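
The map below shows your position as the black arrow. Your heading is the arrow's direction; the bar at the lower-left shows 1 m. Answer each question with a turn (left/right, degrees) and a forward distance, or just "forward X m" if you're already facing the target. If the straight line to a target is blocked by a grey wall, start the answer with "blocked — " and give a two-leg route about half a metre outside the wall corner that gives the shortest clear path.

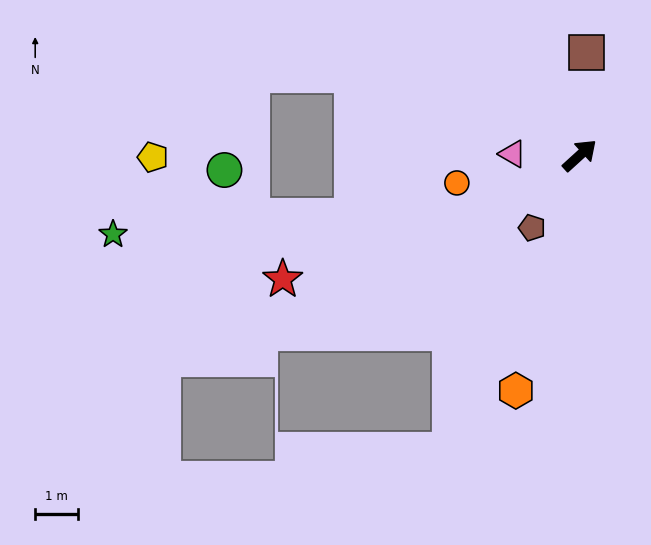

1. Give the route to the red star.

turn left 160°, forward 7.5 m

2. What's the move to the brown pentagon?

turn right 166°, forward 2.0 m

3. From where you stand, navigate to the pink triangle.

turn left 136°, forward 1.6 m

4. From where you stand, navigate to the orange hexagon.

turn right 147°, forward 5.7 m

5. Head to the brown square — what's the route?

turn left 44°, forward 2.4 m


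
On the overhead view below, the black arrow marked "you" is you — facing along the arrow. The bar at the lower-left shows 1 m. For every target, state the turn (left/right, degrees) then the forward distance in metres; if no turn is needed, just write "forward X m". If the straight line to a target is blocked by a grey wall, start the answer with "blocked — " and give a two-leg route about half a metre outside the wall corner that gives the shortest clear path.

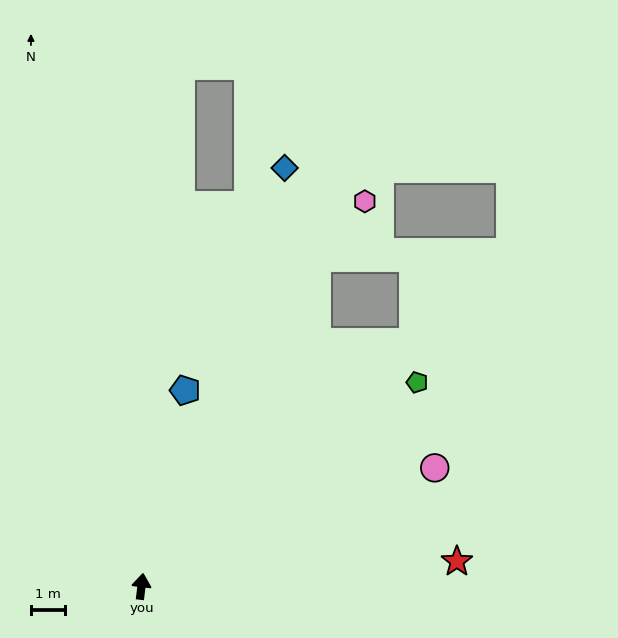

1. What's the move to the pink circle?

turn right 61°, forward 9.4 m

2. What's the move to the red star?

turn right 79°, forward 9.4 m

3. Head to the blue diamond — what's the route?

turn right 12°, forward 13.1 m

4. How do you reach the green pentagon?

turn right 47°, forward 10.2 m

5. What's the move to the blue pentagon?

turn right 6°, forward 6.0 m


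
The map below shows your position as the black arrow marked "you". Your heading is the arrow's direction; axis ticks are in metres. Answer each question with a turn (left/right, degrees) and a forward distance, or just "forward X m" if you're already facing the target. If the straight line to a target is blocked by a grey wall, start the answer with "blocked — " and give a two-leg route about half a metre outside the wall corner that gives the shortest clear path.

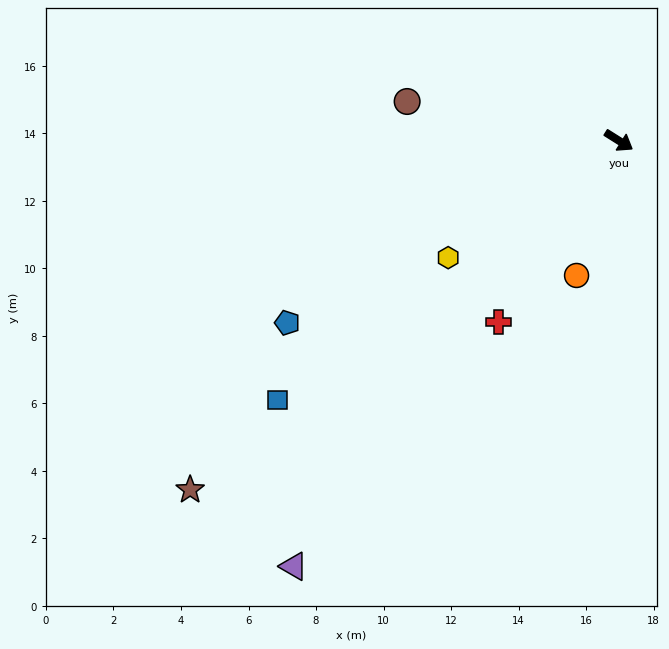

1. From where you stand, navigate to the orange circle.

turn right 75°, forward 4.2 m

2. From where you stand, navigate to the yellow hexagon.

turn right 113°, forward 6.1 m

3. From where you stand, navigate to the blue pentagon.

turn right 119°, forward 11.2 m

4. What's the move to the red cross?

turn right 91°, forward 6.4 m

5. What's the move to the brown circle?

turn right 158°, forward 6.4 m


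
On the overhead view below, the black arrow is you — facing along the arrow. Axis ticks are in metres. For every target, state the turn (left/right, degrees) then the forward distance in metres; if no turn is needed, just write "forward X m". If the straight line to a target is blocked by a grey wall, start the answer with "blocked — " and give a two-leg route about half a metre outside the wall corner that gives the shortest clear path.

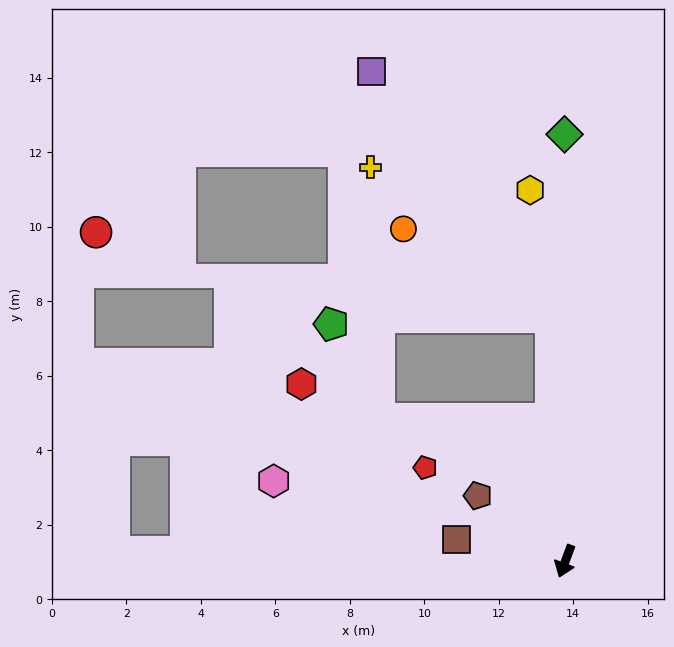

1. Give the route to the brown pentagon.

turn right 106°, forward 2.9 m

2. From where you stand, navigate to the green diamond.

turn right 159°, forward 11.5 m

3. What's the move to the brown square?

turn right 81°, forward 3.0 m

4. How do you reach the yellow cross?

blocked — turn right 156°, forward 6.6 m, then turn left 47°, forward 6.3 m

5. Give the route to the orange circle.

blocked — turn right 156°, forward 6.6 m, then turn left 56°, forward 4.6 m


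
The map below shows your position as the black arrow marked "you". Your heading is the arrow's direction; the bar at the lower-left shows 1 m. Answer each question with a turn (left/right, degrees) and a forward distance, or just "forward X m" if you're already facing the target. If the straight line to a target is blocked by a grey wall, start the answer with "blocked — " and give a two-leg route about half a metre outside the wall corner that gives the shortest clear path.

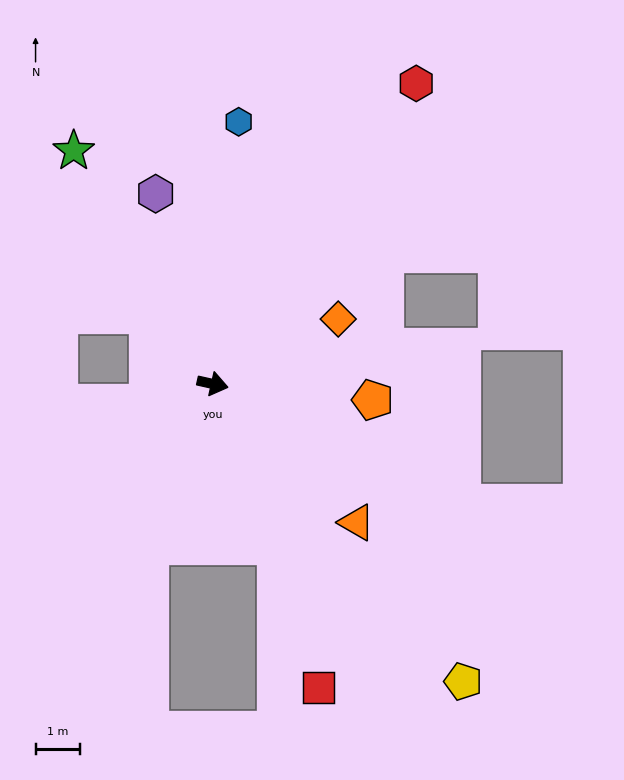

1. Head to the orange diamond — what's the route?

turn left 40°, forward 3.2 m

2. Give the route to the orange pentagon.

turn left 7°, forward 3.6 m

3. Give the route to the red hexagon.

turn left 68°, forward 8.2 m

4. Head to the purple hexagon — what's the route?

turn left 119°, forward 4.5 m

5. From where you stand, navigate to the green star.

turn left 133°, forward 6.1 m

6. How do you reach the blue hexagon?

turn left 97°, forward 5.9 m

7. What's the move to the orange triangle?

turn right 31°, forward 4.5 m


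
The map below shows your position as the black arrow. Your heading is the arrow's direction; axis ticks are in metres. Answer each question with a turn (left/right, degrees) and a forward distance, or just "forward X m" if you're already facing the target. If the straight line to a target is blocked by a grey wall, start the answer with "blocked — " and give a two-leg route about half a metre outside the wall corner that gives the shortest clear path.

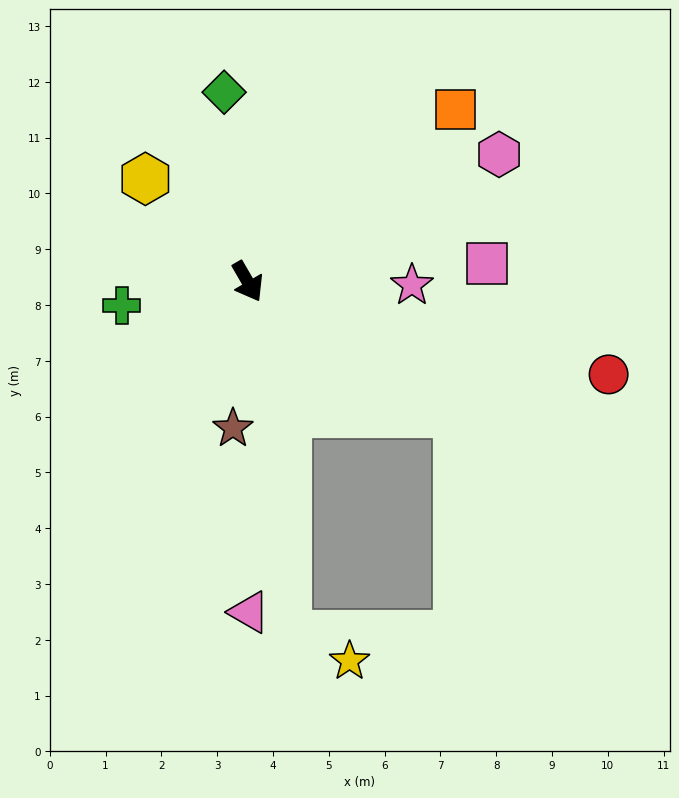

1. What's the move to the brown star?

turn right 36°, forward 2.6 m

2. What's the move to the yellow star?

blocked — turn right 24°, forward 6.4 m, then turn left 60°, forward 1.2 m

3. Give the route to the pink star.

turn left 59°, forward 2.9 m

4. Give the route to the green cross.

turn right 109°, forward 2.3 m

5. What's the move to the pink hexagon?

turn left 87°, forward 5.1 m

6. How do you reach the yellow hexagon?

turn right 165°, forward 2.6 m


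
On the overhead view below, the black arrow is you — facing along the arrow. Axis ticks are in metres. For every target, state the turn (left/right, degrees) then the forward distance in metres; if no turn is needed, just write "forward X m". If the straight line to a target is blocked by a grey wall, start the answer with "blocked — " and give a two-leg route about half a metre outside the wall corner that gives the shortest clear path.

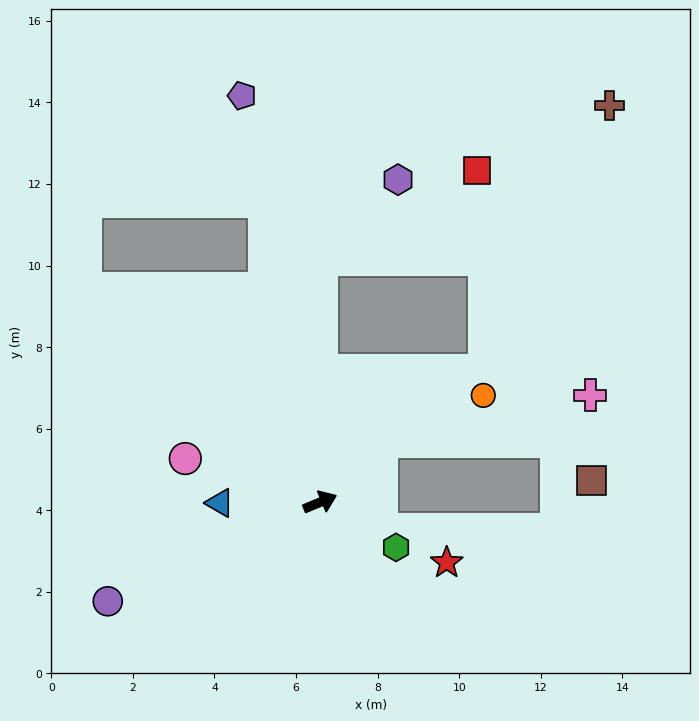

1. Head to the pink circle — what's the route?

turn left 139°, forward 3.5 m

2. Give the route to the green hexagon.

turn right 53°, forward 2.2 m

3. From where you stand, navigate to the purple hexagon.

blocked — turn left 67°, forward 6.0 m, then turn right 44°, forward 2.7 m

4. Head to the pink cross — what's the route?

blocked — turn left 23°, forward 2.1 m, then turn right 33°, forward 5.3 m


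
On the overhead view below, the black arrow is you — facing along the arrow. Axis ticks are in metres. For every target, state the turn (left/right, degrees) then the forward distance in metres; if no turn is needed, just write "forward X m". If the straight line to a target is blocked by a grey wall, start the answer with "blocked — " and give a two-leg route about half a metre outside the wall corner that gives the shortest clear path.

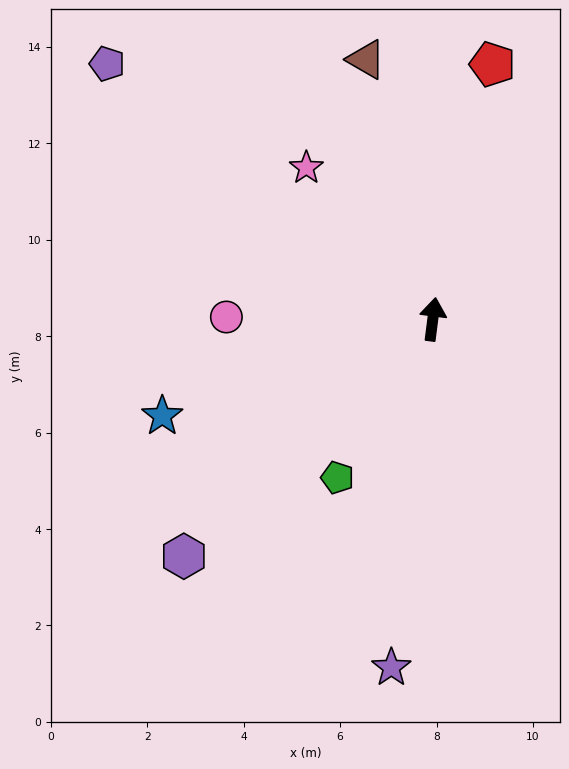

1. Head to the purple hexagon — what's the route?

turn left 141°, forward 7.1 m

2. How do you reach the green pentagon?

turn left 156°, forward 3.8 m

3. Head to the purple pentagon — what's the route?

turn left 59°, forward 8.6 m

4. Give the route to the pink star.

turn left 47°, forward 4.1 m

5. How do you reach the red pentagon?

turn right 6°, forward 5.4 m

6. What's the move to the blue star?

turn left 117°, forward 6.0 m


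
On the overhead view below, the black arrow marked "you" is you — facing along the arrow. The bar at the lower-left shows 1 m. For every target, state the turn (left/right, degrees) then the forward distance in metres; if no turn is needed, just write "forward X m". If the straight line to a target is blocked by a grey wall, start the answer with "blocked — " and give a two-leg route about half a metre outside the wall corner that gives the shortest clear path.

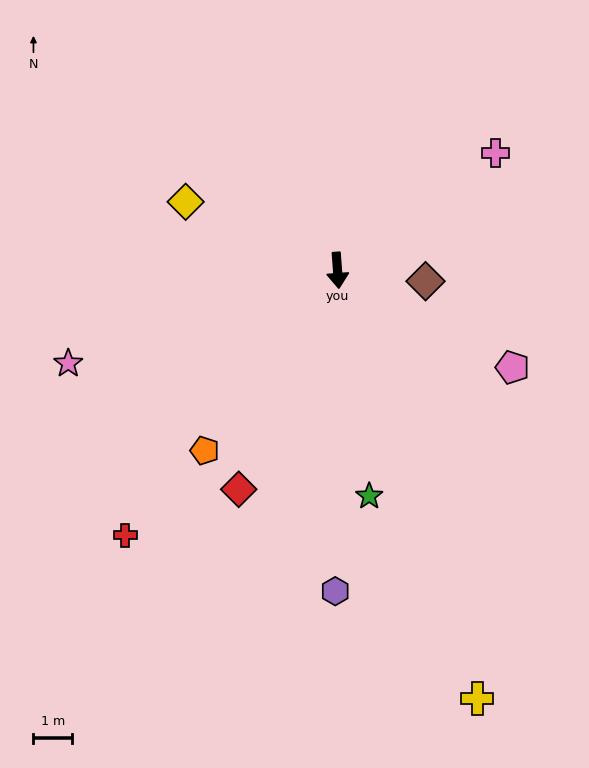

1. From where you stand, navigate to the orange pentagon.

turn right 41°, forward 5.8 m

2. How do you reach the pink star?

turn right 75°, forward 7.3 m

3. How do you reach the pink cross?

turn left 122°, forward 5.1 m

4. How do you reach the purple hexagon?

turn right 5°, forward 8.2 m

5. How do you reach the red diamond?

turn right 28°, forward 6.2 m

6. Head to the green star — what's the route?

turn left 4°, forward 5.9 m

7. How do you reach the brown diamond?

turn left 79°, forward 2.3 m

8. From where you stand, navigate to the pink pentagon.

turn left 57°, forward 5.1 m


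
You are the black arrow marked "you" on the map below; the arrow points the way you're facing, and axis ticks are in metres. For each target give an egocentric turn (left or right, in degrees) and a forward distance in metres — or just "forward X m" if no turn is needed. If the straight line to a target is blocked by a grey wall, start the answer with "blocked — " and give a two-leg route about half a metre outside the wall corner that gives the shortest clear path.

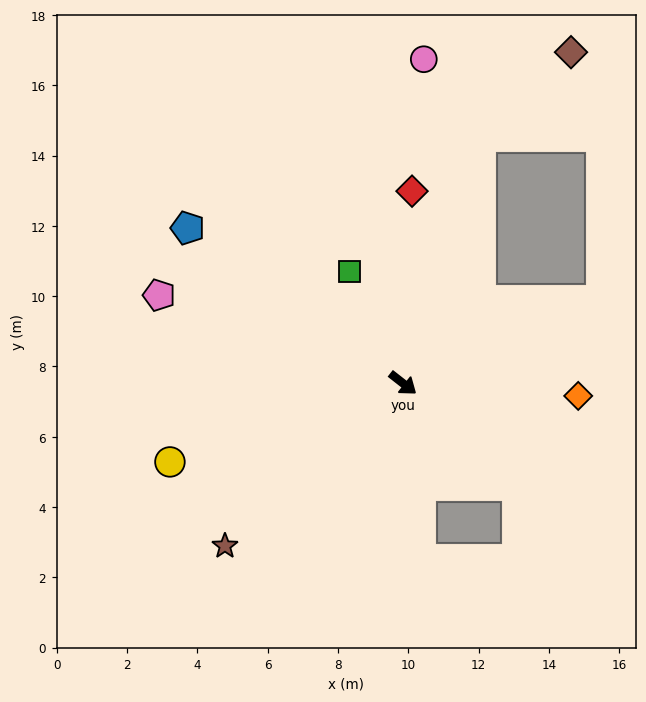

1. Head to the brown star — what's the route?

turn right 100°, forward 6.9 m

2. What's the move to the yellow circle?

turn right 123°, forward 7.0 m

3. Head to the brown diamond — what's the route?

blocked — turn left 110°, forward 7.3 m, then turn right 29°, forward 3.5 m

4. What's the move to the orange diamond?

turn left 34°, forward 5.0 m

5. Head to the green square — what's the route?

turn left 154°, forward 3.5 m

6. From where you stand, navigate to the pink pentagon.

turn right 162°, forward 7.4 m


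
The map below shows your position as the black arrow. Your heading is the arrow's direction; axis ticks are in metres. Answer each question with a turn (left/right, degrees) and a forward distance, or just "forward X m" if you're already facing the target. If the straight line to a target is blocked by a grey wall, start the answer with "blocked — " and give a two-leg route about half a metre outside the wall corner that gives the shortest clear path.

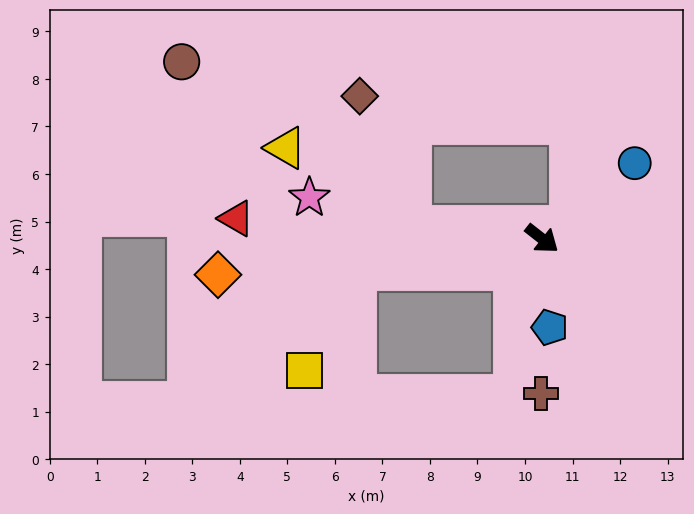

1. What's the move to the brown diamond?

blocked — turn right 148°, forward 2.8 m, then turn right 62°, forward 2.9 m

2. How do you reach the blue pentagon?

turn right 47°, forward 1.9 m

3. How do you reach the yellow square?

blocked — turn right 132°, forward 4.0 m, then turn left 53°, forward 2.4 m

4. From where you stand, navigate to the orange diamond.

turn right 136°, forward 6.9 m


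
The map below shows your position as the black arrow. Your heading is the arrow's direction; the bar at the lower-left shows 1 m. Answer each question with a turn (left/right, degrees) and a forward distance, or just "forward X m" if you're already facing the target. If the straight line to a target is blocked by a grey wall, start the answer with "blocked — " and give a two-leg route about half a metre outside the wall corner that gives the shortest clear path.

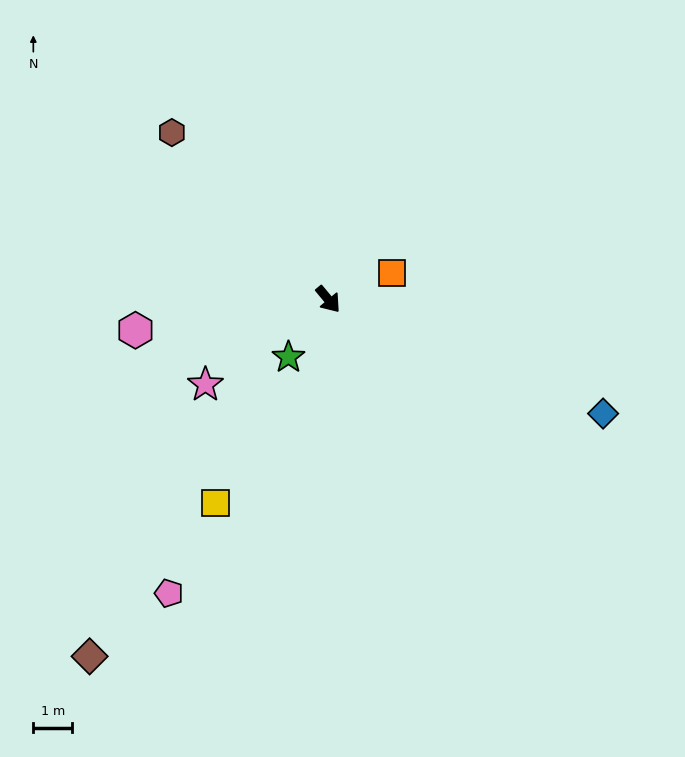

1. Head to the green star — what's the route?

turn right 74°, forward 1.8 m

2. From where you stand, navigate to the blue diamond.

turn left 28°, forward 7.7 m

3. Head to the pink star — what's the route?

turn right 95°, forward 3.9 m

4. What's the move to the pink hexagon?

turn right 121°, forward 5.0 m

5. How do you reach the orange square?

turn left 73°, forward 1.8 m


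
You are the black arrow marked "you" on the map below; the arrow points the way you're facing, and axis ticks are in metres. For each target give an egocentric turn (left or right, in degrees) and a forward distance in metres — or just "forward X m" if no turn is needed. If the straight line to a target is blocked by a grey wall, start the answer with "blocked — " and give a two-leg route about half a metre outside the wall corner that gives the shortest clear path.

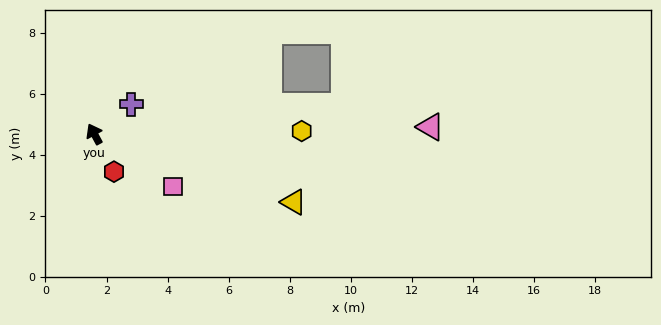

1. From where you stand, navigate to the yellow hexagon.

turn right 118°, forward 6.8 m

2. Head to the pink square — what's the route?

turn right 152°, forward 3.1 m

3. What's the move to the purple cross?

turn right 80°, forward 1.6 m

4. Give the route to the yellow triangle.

turn right 137°, forward 6.9 m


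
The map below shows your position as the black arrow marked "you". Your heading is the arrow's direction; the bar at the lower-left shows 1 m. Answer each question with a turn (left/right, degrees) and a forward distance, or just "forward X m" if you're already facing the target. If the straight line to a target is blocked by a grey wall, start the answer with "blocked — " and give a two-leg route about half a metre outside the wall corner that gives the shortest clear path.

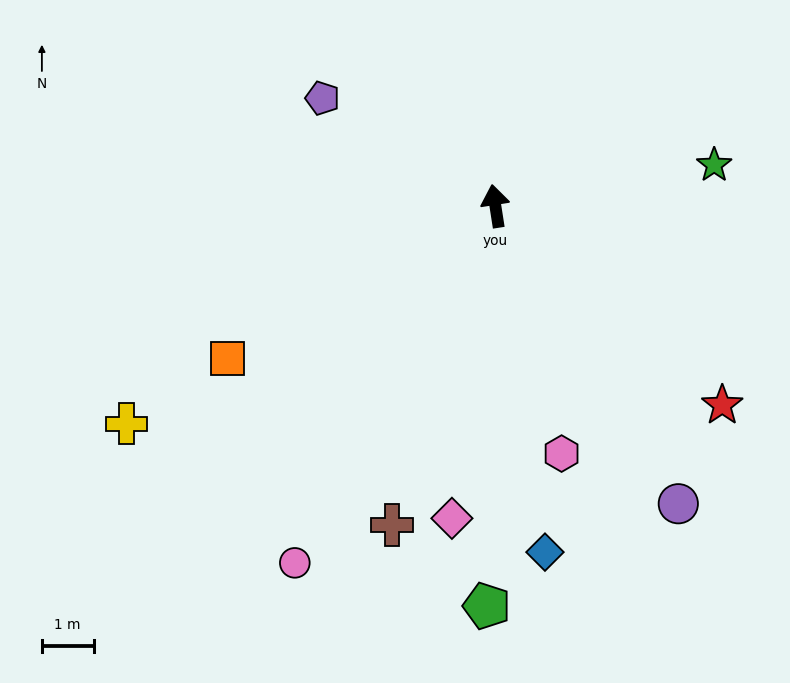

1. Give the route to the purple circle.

turn right 157°, forward 6.8 m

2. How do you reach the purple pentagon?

turn left 49°, forward 3.9 m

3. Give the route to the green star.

turn right 88°, forward 4.3 m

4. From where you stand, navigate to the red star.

turn right 140°, forward 5.8 m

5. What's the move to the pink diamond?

turn left 163°, forward 6.1 m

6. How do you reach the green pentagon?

turn left 170°, forward 7.7 m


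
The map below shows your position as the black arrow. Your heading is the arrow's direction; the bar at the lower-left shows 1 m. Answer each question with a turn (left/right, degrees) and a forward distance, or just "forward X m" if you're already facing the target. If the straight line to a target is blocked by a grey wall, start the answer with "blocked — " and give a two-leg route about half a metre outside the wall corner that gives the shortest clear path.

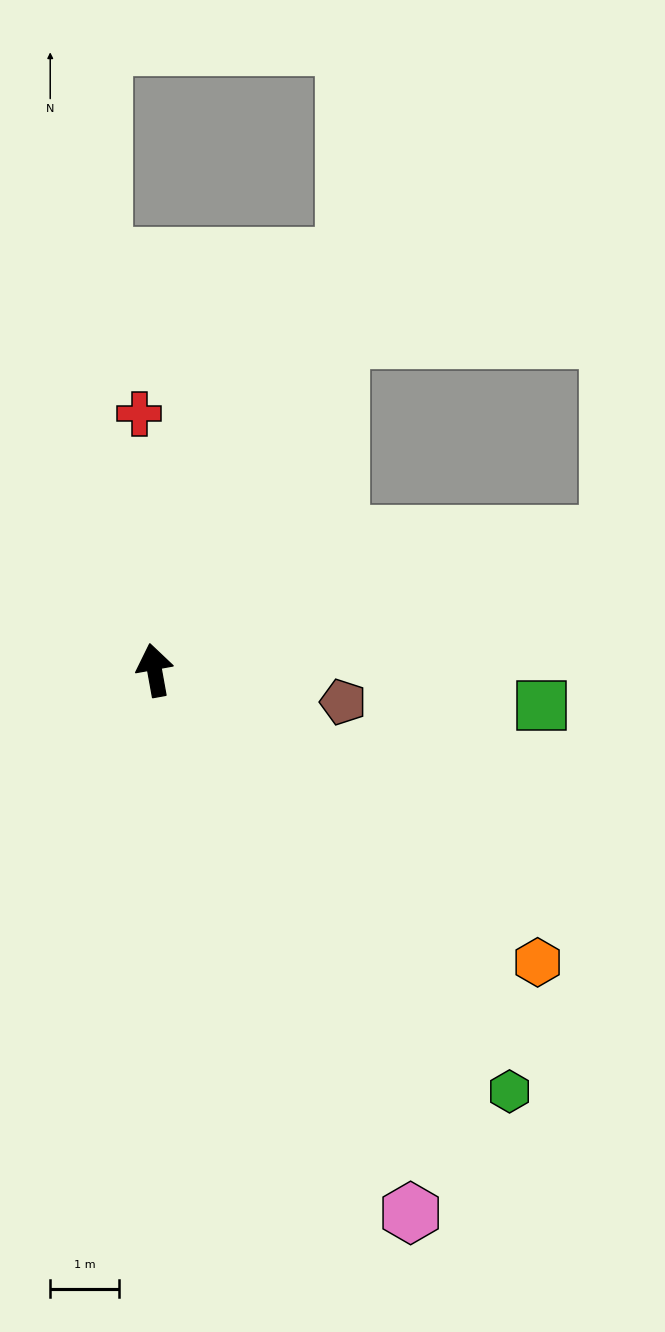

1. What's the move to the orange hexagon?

turn right 138°, forward 7.0 m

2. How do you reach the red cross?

turn right 7°, forward 3.7 m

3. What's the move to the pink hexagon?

turn right 165°, forward 8.7 m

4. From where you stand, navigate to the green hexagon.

turn right 150°, forward 8.0 m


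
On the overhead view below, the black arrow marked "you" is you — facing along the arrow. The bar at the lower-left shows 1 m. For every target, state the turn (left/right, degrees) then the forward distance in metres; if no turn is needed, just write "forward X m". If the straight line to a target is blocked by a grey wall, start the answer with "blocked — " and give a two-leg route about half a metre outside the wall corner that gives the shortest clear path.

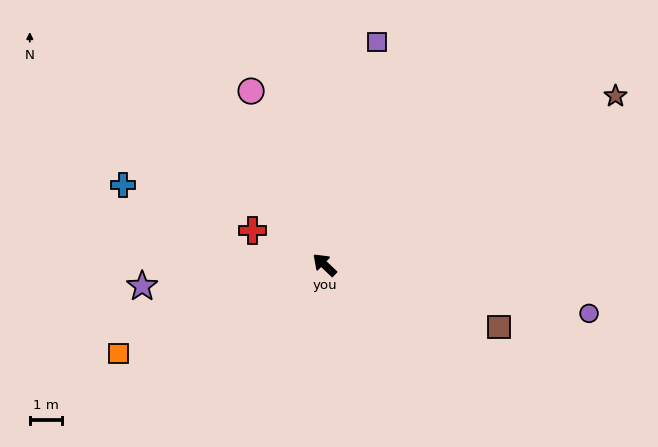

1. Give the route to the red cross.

turn left 18°, forward 2.5 m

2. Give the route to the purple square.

turn right 60°, forward 7.2 m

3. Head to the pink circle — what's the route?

turn right 24°, forward 5.9 m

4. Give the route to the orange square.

turn left 67°, forward 7.0 m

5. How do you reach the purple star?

turn left 50°, forward 5.8 m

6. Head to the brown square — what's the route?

turn right 156°, forward 5.8 m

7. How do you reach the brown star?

turn right 106°, forward 10.5 m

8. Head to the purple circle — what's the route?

turn right 147°, forward 8.4 m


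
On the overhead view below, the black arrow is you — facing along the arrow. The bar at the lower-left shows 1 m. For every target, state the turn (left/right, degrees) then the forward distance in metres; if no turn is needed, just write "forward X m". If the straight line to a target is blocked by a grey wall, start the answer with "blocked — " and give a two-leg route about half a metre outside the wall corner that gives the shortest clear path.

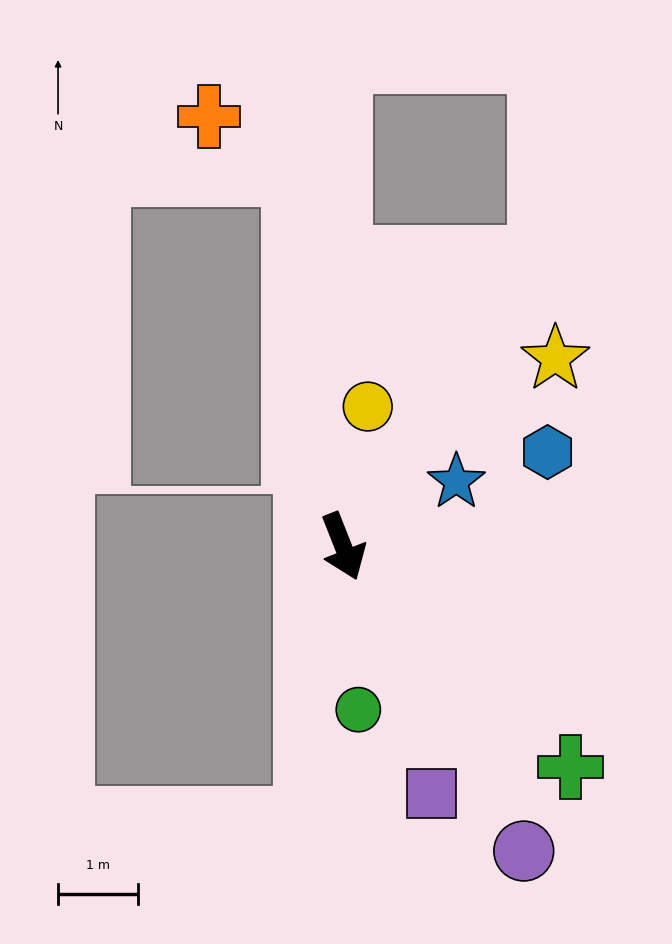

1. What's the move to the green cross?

turn left 24°, forward 4.0 m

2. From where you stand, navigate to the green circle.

turn right 16°, forward 2.0 m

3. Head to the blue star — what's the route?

turn left 98°, forward 1.6 m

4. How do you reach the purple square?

forward 3.3 m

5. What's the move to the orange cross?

blocked — turn left 166°, forward 4.7 m, then turn left 50°, forward 1.3 m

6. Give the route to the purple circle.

turn left 9°, forward 4.4 m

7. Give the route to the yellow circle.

turn left 149°, forward 1.8 m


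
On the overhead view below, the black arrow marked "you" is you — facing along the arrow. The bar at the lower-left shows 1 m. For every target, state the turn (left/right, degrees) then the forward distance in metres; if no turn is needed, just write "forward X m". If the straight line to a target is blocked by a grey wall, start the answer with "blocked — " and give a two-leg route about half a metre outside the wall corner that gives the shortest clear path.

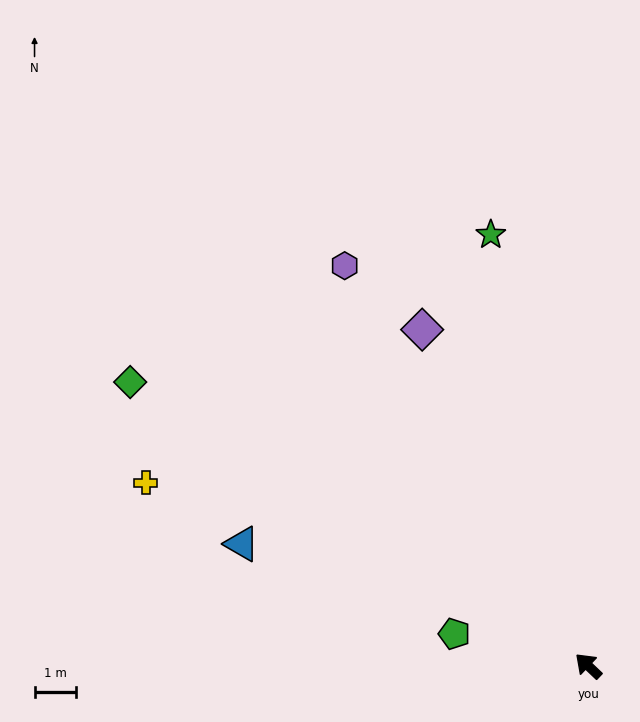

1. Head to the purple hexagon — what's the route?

turn right 15°, forward 11.2 m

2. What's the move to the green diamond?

turn left 12°, forward 12.9 m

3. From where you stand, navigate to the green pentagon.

turn left 30°, forward 3.3 m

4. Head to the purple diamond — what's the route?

turn right 20°, forward 9.0 m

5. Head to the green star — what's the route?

turn right 34°, forward 10.6 m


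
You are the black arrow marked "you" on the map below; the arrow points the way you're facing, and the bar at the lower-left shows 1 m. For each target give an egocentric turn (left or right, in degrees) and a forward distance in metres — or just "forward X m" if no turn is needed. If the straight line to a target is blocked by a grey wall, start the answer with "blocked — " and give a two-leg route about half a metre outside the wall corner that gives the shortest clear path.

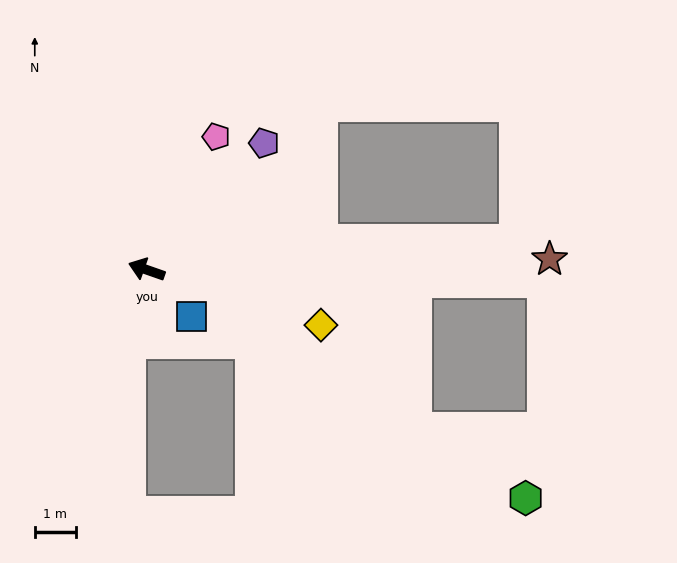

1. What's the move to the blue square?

turn left 153°, forward 1.6 m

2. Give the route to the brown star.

turn right 159°, forward 9.8 m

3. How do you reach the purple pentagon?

turn right 114°, forward 4.2 m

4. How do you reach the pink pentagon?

turn right 98°, forward 3.6 m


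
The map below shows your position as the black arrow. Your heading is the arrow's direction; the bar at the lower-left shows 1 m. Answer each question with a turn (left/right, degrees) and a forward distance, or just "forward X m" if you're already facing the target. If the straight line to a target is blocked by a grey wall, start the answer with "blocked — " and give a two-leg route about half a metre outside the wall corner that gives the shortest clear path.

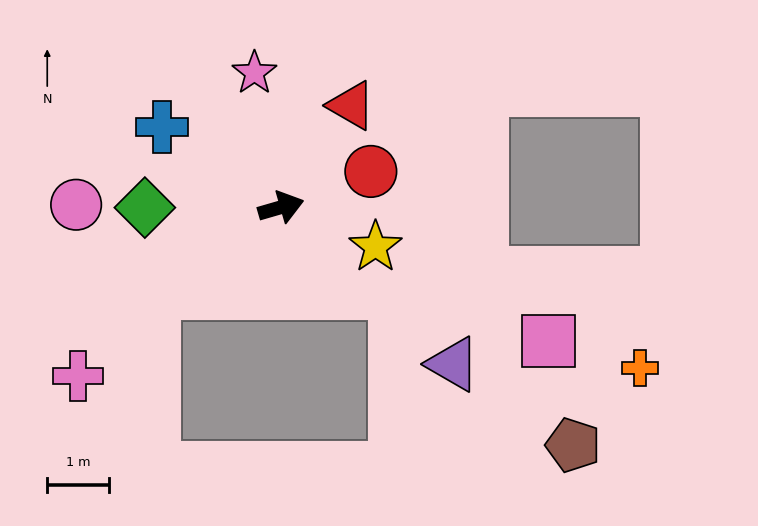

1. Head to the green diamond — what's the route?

turn left 164°, forward 2.2 m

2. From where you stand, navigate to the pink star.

turn left 85°, forward 2.2 m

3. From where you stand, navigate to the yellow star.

turn right 39°, forward 1.7 m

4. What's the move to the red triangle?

turn left 39°, forward 2.0 m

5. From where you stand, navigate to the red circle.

turn left 6°, forward 1.6 m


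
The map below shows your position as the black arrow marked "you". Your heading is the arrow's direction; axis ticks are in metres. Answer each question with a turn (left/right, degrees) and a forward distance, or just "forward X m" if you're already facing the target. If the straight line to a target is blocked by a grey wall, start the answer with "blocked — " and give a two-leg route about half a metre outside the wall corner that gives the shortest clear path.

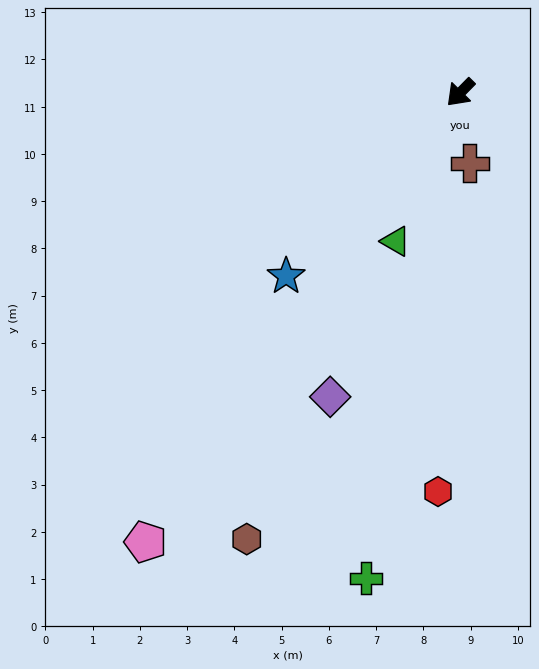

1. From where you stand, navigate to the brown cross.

turn left 52°, forward 1.5 m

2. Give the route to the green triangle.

turn left 21°, forward 3.4 m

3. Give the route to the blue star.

forward 5.4 m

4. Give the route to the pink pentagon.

turn left 9°, forward 11.6 m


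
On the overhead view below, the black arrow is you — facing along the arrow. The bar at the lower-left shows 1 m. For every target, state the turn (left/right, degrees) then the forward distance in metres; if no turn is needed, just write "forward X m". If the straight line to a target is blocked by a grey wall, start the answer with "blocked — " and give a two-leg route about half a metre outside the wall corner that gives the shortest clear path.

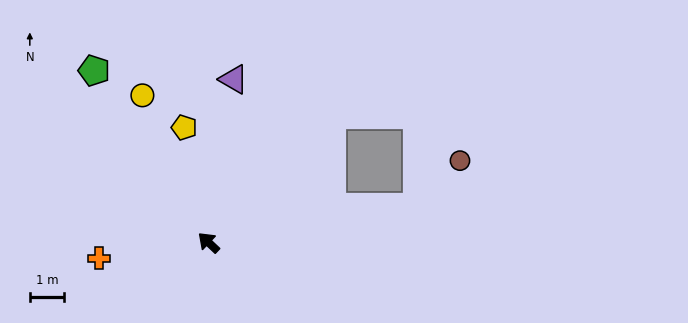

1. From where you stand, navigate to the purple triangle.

turn right 55°, forward 4.8 m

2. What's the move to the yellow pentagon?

turn right 35°, forward 3.4 m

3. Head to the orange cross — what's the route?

turn left 52°, forward 3.2 m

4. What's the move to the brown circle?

blocked — turn right 127°, forward 6.2 m, then turn left 39°, forward 1.9 m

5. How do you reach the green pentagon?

turn right 13°, forward 6.1 m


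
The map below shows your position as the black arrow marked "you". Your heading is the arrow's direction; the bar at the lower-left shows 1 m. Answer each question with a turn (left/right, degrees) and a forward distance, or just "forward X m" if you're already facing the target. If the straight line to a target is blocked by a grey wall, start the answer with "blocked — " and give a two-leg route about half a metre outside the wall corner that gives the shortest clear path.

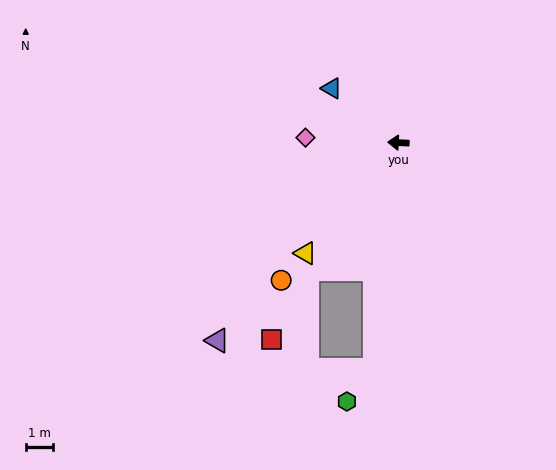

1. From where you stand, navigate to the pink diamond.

forward 3.4 m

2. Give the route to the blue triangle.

turn right 36°, forward 3.2 m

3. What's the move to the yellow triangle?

turn left 53°, forward 5.3 m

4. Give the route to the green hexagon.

blocked — turn left 87°, forward 8.4 m, then turn right 34°, forward 1.6 m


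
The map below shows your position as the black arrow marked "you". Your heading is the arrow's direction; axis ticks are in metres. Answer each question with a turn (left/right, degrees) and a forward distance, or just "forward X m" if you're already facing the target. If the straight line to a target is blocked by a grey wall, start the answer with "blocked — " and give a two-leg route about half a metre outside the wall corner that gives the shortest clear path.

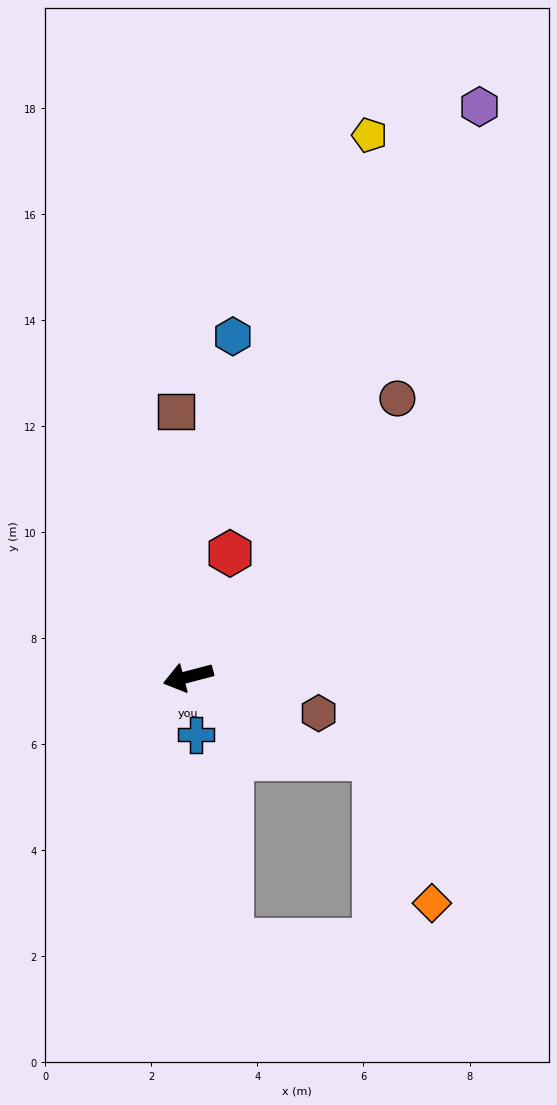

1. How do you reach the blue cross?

turn left 83°, forward 1.1 m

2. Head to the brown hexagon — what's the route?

turn left 150°, forward 2.6 m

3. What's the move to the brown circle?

turn right 142°, forward 6.6 m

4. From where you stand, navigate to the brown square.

turn right 102°, forward 5.0 m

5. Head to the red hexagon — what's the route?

turn right 123°, forward 2.5 m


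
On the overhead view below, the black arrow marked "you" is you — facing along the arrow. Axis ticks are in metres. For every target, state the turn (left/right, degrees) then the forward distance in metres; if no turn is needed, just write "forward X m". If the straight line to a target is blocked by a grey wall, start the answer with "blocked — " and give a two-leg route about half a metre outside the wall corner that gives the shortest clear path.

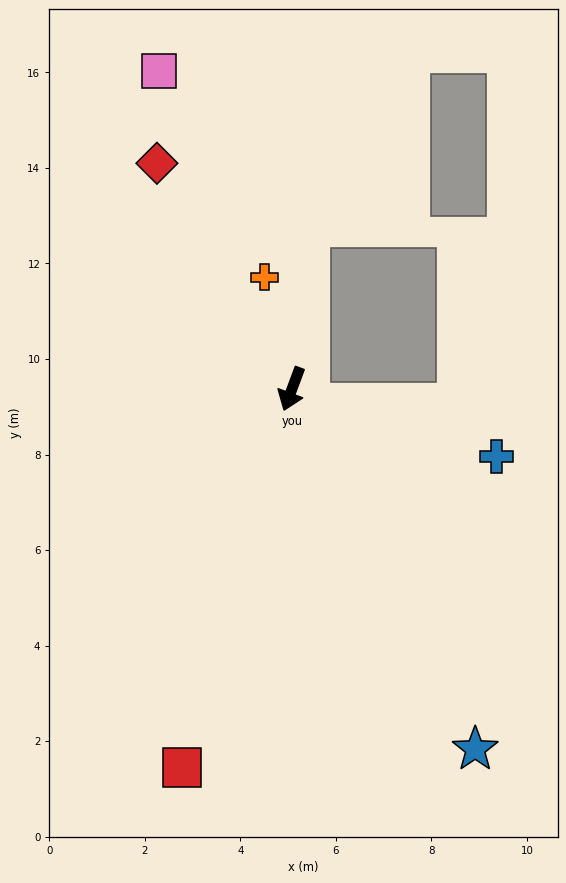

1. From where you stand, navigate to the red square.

turn left 4°, forward 8.3 m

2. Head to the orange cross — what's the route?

turn right 146°, forward 2.4 m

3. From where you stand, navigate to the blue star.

turn left 47°, forward 8.5 m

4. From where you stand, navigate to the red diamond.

turn right 129°, forward 5.5 m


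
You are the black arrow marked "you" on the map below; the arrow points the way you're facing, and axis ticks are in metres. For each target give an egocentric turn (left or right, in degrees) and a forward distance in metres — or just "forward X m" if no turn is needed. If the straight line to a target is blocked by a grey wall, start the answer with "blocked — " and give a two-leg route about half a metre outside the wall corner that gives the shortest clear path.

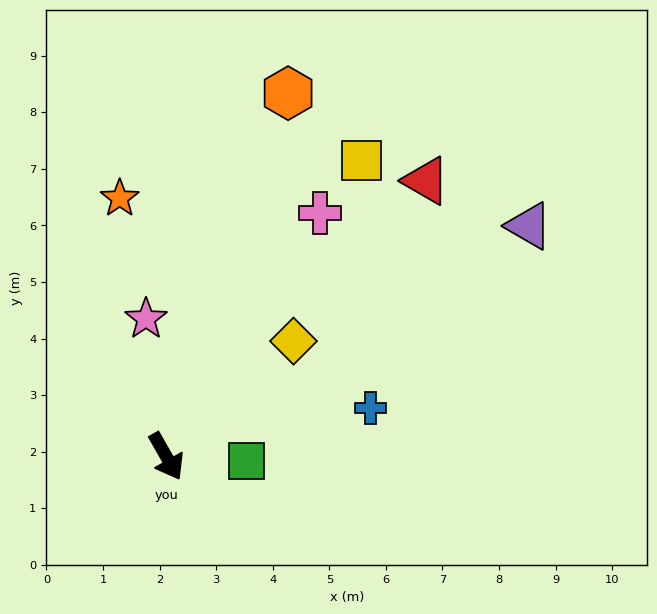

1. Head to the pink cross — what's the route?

turn left 118°, forward 5.1 m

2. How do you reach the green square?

turn left 57°, forward 1.4 m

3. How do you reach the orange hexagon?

turn left 132°, forward 6.8 m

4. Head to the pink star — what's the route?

turn left 159°, forward 2.5 m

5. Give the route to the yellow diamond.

turn left 103°, forward 3.0 m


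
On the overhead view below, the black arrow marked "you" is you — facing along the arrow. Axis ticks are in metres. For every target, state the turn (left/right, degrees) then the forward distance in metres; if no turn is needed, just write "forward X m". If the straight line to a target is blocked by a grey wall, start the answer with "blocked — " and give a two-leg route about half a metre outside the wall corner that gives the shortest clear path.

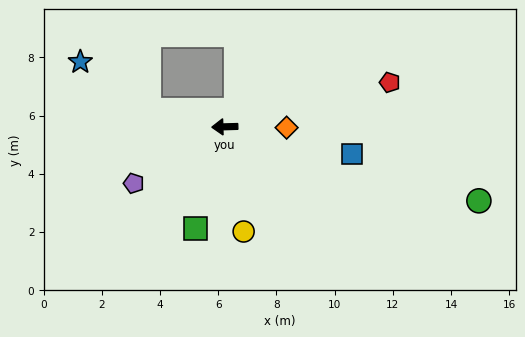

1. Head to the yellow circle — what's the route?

turn left 99°, forward 3.7 m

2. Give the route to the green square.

turn left 72°, forward 3.6 m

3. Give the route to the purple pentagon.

turn left 30°, forward 3.7 m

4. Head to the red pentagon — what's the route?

turn right 167°, forward 5.9 m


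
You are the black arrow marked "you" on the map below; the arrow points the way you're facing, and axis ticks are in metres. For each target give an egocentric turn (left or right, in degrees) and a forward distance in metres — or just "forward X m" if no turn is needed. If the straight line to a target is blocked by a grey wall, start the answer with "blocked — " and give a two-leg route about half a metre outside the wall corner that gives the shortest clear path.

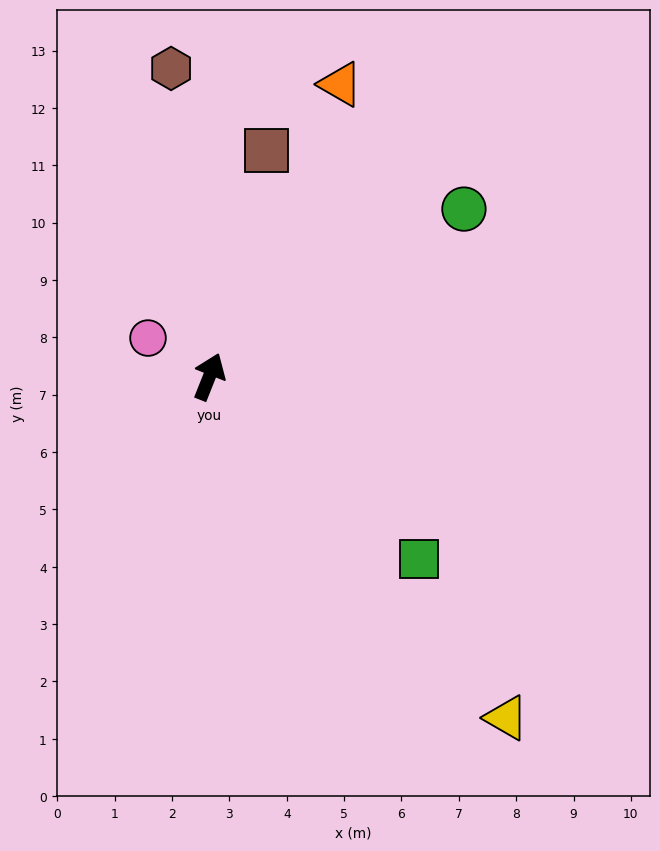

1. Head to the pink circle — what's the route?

turn left 79°, forward 1.3 m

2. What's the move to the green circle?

turn right 35°, forward 5.3 m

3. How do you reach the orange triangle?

turn right 2°, forward 5.6 m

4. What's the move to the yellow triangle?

turn right 117°, forward 7.9 m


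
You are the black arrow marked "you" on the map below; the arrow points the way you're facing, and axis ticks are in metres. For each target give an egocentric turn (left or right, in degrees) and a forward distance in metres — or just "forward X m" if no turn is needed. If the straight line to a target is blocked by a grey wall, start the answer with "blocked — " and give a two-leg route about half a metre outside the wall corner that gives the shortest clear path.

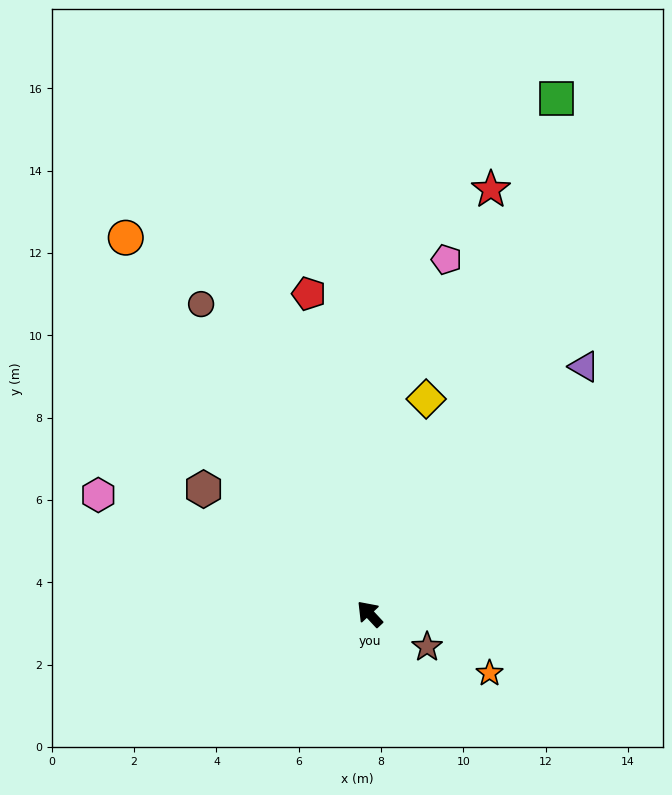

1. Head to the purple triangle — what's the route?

turn right 84°, forward 8.0 m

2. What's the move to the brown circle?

turn right 14°, forward 8.6 m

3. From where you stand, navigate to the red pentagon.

turn right 32°, forward 7.9 m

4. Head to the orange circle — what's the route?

turn right 10°, forward 10.9 m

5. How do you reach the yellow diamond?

turn right 58°, forward 5.4 m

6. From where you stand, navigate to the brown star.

turn right 163°, forward 1.6 m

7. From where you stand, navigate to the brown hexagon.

turn left 10°, forward 5.0 m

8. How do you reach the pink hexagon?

turn left 23°, forward 7.2 m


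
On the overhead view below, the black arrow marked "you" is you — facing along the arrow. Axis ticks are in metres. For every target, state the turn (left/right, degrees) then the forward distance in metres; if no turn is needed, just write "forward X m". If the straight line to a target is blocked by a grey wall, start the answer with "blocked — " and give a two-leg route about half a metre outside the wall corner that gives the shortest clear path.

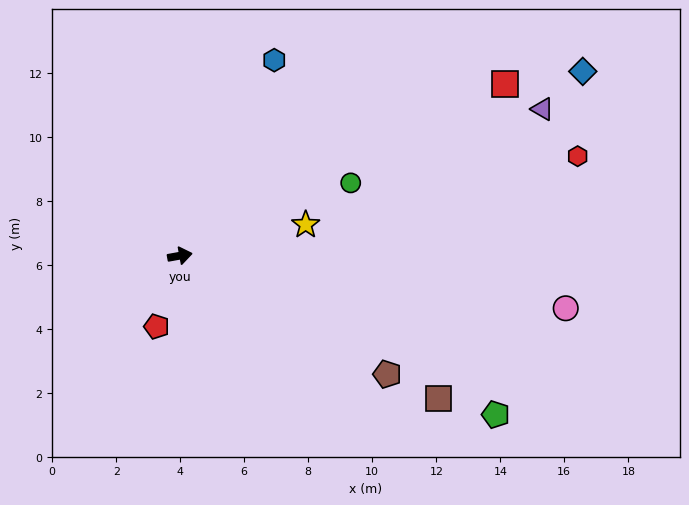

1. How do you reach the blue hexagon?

turn left 54°, forward 6.8 m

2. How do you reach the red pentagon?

turn right 118°, forward 2.3 m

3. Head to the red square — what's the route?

turn left 18°, forward 11.5 m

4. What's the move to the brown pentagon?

turn right 40°, forward 7.5 m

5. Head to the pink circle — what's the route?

turn right 18°, forward 12.2 m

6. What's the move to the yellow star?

turn left 4°, forward 4.0 m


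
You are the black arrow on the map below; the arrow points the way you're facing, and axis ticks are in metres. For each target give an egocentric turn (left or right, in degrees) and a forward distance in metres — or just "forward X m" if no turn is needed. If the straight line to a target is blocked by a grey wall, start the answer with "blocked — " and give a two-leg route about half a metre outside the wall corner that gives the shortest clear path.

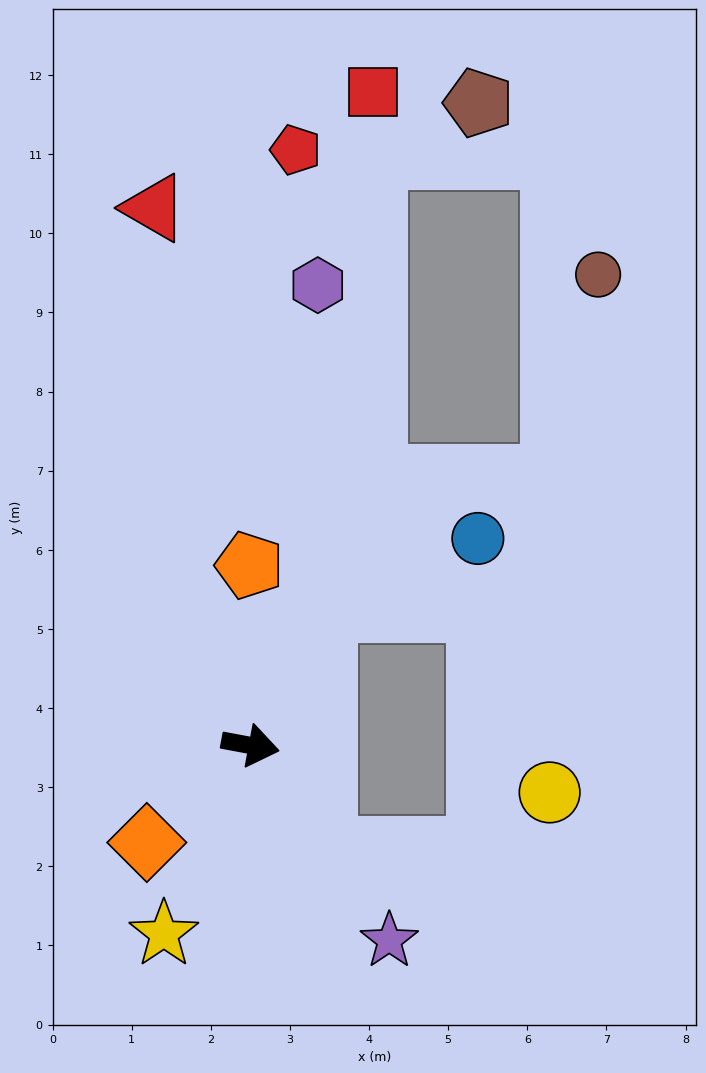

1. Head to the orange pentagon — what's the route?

turn left 101°, forward 2.3 m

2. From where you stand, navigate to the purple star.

turn right 44°, forward 3.0 m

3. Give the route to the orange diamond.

turn right 126°, forward 1.8 m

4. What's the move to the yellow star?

turn right 104°, forward 2.6 m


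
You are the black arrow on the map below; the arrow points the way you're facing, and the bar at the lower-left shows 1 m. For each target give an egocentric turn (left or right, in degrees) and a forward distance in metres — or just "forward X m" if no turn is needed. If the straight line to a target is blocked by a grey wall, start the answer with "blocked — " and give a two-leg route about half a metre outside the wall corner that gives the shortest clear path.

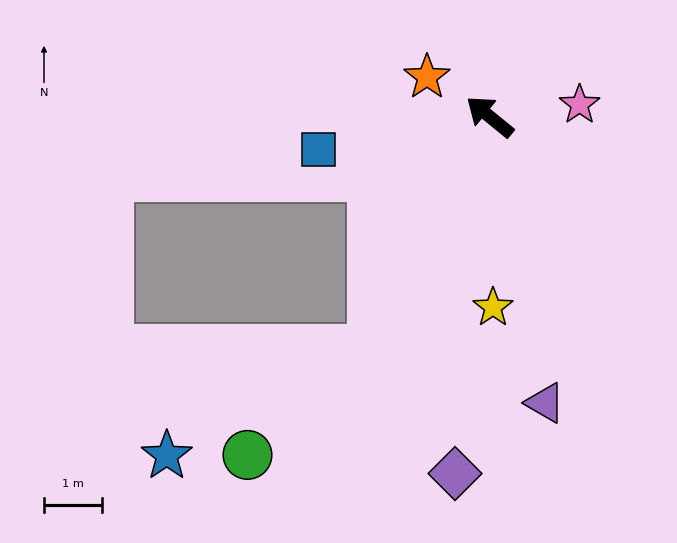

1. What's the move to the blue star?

blocked — turn left 102°, forward 4.5 m, then turn right 35°, forward 4.0 m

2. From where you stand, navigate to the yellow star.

turn left 130°, forward 3.3 m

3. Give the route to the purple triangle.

turn left 140°, forward 5.0 m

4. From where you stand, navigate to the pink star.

turn right 133°, forward 1.6 m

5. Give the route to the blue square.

turn left 50°, forward 3.0 m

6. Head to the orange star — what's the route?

turn left 7°, forward 1.3 m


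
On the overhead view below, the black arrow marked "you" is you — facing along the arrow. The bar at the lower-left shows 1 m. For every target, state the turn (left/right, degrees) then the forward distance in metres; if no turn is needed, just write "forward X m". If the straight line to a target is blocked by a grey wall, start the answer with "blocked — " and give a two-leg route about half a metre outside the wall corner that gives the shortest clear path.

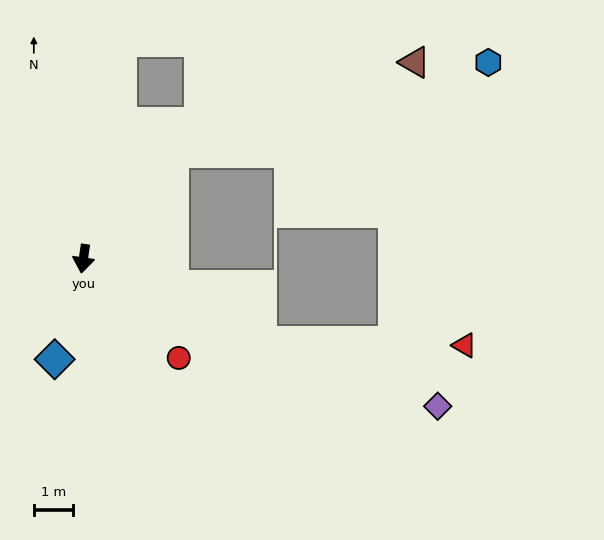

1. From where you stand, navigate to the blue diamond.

turn right 8°, forward 2.7 m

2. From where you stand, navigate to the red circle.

turn left 52°, forward 3.5 m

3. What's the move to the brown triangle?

blocked — turn left 149°, forward 3.6 m, then turn right 31°, forward 6.6 m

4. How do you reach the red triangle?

blocked — turn left 73°, forward 5.0 m, then turn left 24°, forward 5.2 m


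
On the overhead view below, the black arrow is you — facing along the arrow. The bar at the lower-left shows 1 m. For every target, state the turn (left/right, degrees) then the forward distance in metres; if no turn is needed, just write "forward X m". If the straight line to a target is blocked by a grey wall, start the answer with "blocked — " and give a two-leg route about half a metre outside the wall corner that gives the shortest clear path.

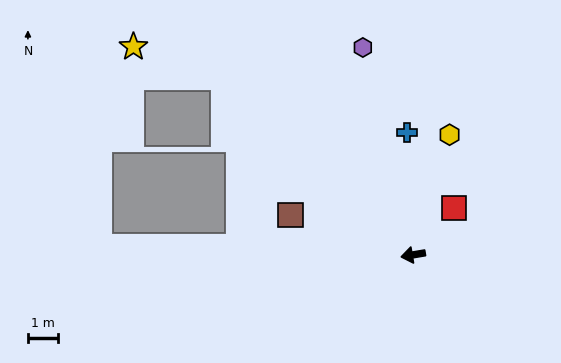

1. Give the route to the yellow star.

blocked — turn right 53°, forward 8.7 m, then turn left 25°, forward 3.2 m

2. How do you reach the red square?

turn right 141°, forward 2.1 m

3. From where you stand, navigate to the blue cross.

turn right 97°, forward 4.1 m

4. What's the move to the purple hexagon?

turn right 86°, forward 7.1 m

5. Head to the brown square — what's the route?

turn right 27°, forward 4.3 m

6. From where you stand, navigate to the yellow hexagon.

turn right 116°, forward 4.2 m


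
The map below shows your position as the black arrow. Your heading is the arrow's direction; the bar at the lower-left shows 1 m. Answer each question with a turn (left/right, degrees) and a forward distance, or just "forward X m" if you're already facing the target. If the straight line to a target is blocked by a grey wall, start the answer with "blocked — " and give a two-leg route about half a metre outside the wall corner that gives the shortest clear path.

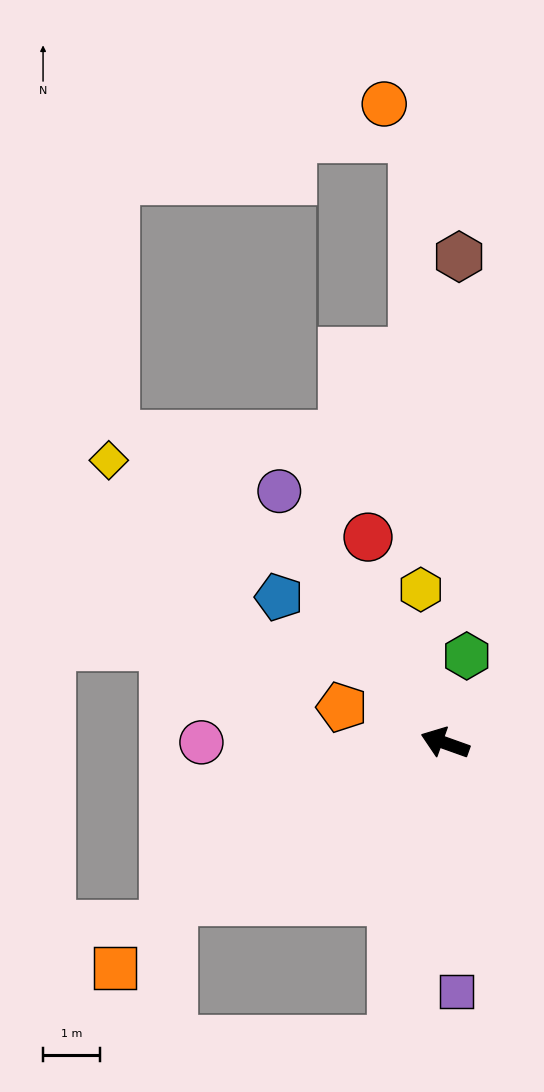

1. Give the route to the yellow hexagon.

turn right 61°, forward 2.7 m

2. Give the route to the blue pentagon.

turn right 22°, forward 3.9 m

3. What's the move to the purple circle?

turn right 37°, forward 5.3 m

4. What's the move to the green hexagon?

turn right 84°, forward 1.6 m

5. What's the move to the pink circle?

turn left 19°, forward 4.3 m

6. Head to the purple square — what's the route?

turn left 112°, forward 4.4 m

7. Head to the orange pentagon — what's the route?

forward 1.9 m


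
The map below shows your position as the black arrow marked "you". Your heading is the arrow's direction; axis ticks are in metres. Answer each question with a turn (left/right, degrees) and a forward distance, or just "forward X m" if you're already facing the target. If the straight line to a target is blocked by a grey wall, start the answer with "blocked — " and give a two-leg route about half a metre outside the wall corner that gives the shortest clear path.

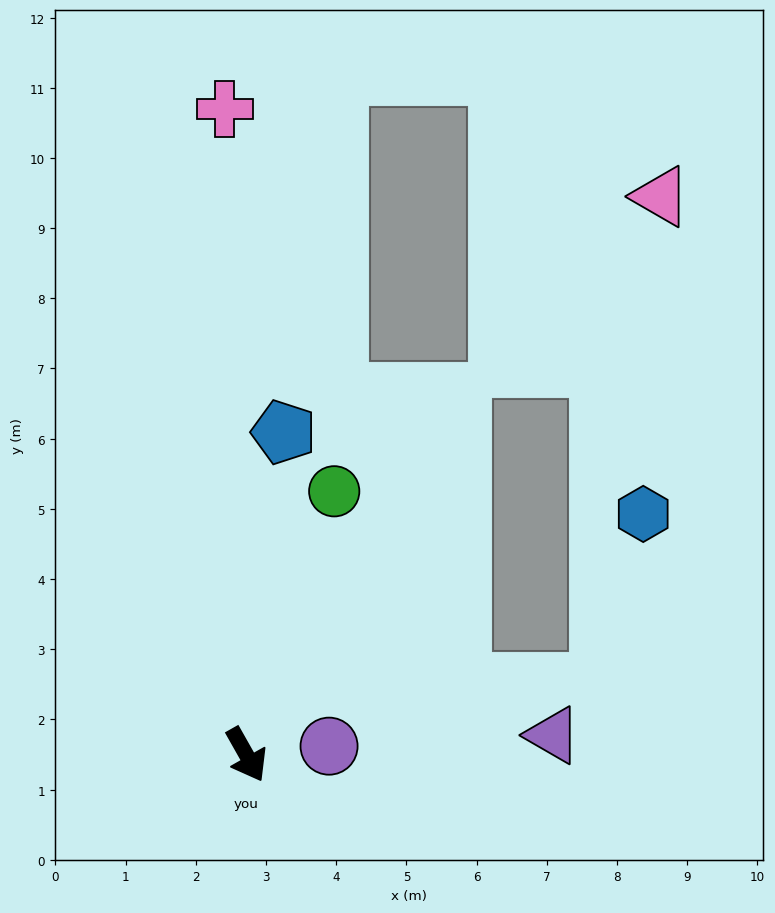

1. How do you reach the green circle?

turn left 132°, forward 4.0 m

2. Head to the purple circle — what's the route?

turn left 66°, forward 1.2 m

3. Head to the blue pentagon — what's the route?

turn left 144°, forward 4.6 m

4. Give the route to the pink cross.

turn left 152°, forward 9.2 m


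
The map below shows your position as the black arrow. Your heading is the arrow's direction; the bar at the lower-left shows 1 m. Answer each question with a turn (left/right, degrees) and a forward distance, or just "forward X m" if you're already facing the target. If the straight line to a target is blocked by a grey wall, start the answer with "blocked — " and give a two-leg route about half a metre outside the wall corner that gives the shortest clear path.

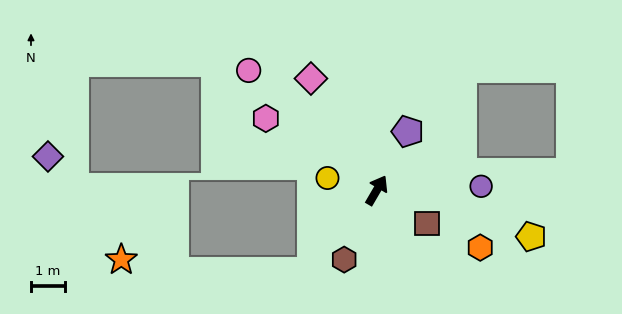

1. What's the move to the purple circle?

turn right 58°, forward 3.1 m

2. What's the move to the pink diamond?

turn left 61°, forward 3.8 m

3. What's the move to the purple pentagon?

turn left 2°, forward 1.9 m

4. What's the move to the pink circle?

turn left 77°, forward 5.1 m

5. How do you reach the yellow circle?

turn left 106°, forward 1.5 m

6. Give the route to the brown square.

turn right 93°, forward 1.8 m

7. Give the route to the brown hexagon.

turn right 175°, forward 2.2 m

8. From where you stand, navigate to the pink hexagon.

turn left 87°, forward 3.9 m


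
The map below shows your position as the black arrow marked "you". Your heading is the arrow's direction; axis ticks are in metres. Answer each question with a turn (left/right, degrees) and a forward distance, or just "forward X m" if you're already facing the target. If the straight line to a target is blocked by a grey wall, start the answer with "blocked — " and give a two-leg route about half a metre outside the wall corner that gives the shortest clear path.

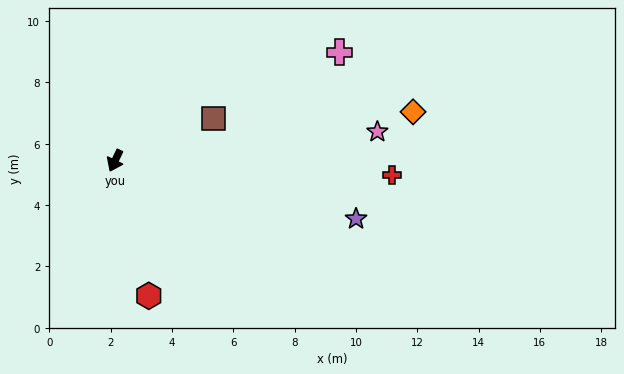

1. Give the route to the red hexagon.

turn left 39°, forward 4.5 m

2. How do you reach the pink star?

turn left 122°, forward 8.6 m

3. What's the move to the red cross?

turn left 112°, forward 9.1 m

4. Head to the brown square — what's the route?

turn left 139°, forward 3.5 m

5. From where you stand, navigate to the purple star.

turn left 102°, forward 8.1 m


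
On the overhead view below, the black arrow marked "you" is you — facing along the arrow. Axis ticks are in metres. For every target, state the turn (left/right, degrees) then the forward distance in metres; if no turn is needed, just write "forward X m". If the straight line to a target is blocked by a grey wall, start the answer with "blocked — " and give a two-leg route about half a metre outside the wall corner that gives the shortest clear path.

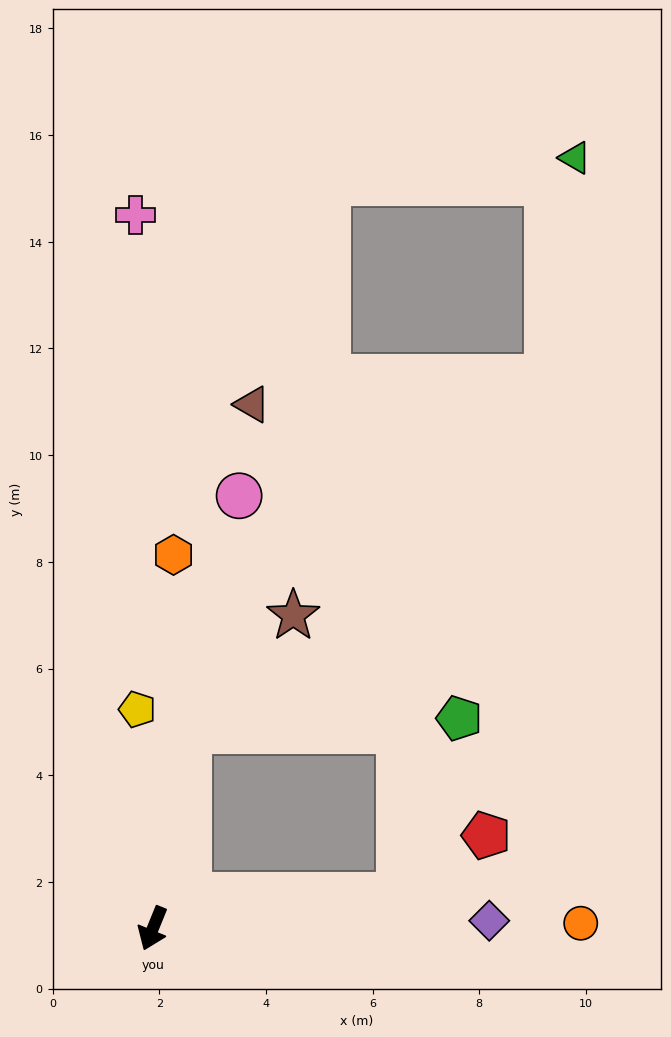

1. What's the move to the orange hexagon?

turn right 161°, forward 7.0 m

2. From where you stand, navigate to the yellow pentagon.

turn right 154°, forward 4.1 m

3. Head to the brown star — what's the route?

blocked — turn right 168°, forward 3.8 m, then turn right 32°, forward 2.9 m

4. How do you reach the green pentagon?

blocked — turn left 120°, forward 4.7 m, then turn left 63°, forward 3.5 m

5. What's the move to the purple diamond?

turn left 113°, forward 6.3 m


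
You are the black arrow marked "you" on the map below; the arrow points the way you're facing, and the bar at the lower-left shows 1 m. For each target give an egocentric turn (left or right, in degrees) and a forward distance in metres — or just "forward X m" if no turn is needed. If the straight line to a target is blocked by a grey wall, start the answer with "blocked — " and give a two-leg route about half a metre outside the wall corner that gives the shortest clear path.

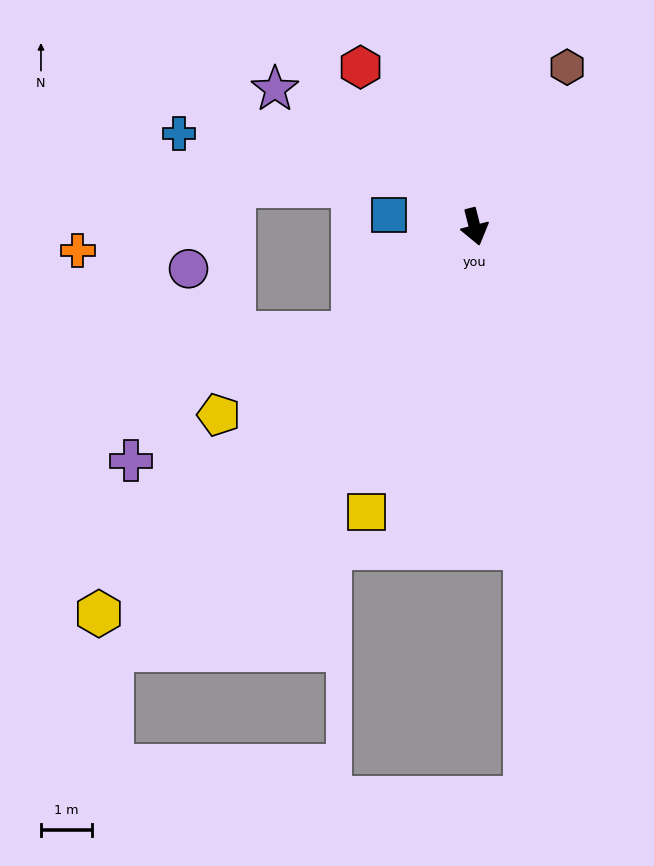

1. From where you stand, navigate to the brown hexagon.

turn left 136°, forward 3.6 m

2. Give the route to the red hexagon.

turn right 159°, forward 3.8 m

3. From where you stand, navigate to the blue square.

turn right 112°, forward 1.7 m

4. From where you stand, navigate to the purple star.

turn right 139°, forward 4.7 m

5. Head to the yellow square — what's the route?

turn right 35°, forward 5.9 m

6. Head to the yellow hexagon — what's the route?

turn right 58°, forward 10.5 m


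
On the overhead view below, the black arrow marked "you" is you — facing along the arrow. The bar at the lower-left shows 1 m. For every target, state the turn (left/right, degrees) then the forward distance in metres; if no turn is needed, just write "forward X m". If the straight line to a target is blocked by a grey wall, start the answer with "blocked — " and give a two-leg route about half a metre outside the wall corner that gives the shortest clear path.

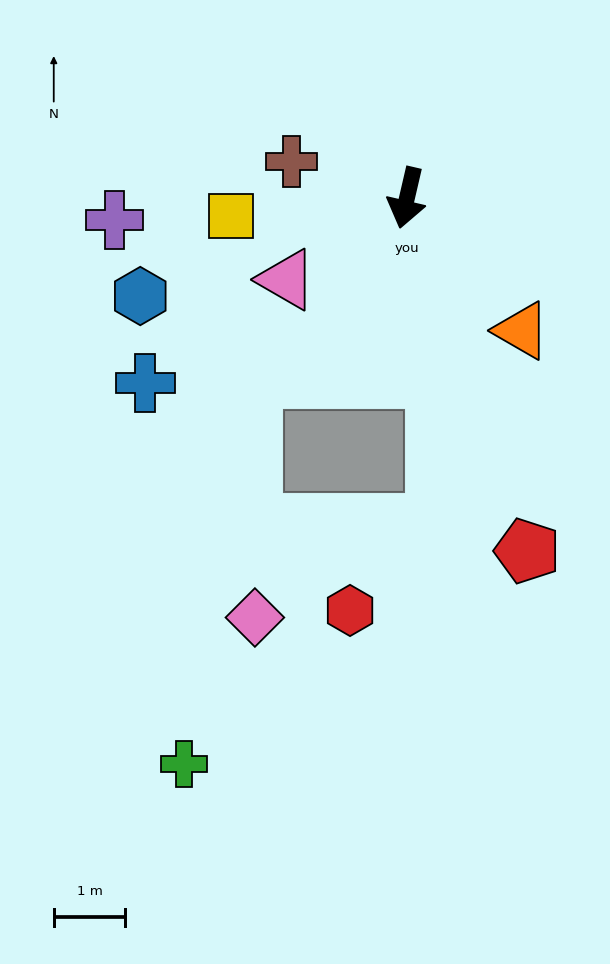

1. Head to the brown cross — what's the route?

turn right 94°, forward 1.7 m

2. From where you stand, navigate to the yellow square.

turn right 71°, forward 2.5 m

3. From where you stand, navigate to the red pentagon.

turn left 32°, forward 5.2 m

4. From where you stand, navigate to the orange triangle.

turn left 54°, forward 2.4 m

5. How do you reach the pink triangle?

turn right 43°, forward 2.0 m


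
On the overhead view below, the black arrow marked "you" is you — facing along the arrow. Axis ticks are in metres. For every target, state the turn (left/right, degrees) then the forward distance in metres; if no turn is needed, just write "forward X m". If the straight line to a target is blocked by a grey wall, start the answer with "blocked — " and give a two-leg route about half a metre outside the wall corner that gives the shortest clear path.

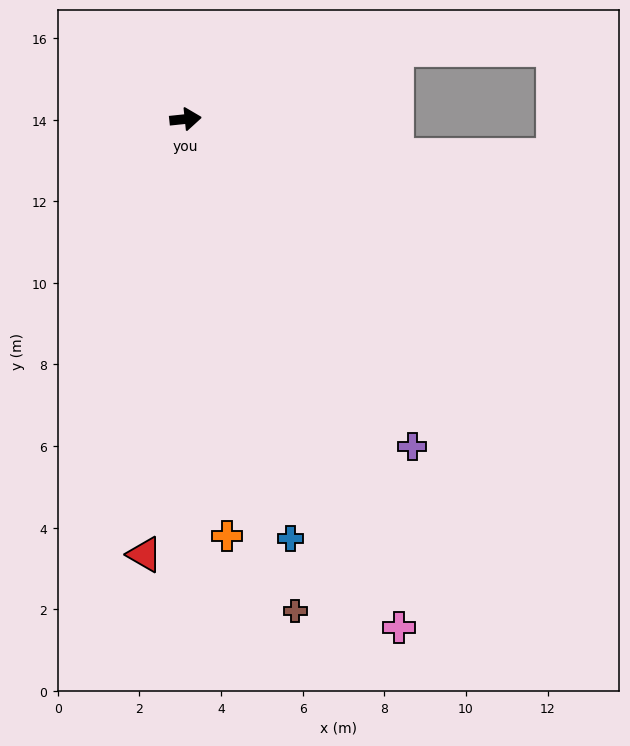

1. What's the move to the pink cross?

turn right 73°, forward 13.5 m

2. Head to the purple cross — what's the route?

turn right 61°, forward 9.8 m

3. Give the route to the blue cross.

turn right 82°, forward 10.6 m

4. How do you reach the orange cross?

turn right 90°, forward 10.3 m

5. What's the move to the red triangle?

turn right 101°, forward 10.7 m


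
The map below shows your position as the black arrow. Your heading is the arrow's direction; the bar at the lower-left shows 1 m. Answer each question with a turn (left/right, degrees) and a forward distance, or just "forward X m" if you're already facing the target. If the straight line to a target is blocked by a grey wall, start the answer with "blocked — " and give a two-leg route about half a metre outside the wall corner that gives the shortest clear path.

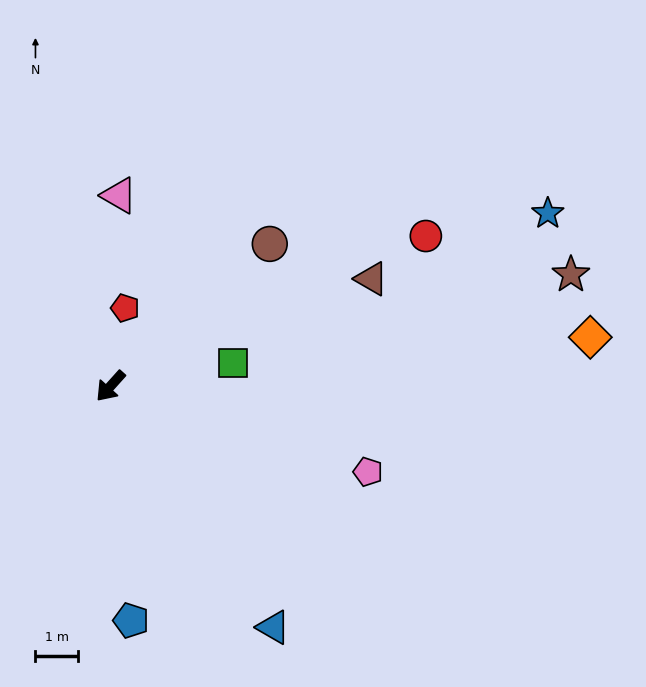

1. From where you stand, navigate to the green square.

turn left 143°, forward 2.9 m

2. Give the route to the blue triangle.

turn left 76°, forward 6.9 m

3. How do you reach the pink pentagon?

turn left 114°, forward 6.4 m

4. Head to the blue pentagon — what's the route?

turn left 47°, forward 5.5 m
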